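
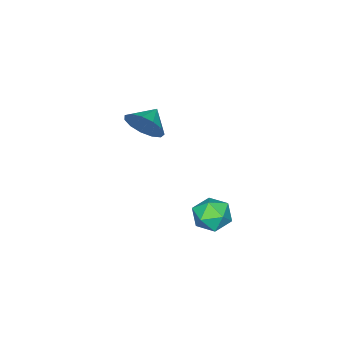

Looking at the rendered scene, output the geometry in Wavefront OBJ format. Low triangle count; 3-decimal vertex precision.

v 2.243 3.162 -1.971
v 3.128 3.513 -2.14
v 2.532 1.967 -2.94
v 3.417 2.318 -3.109
v 3.199 1.952 -2.24
v 3.02 2.691 -1.641
v 2.64 2.789 -3.439
v 2.461 3.528 -2.84
v 3.374 3.282 -3.047
v 3.719 2.765 -2.306
v 1.941 2.715 -2.774
v 2.286 2.198 -2.033
v 0.271 -2.793 -0.655
v 0.695 -3.19 0.22
v -0.811 -2.867 -0.165
v 0.687 -2.602 0.29
v 0.546 -2.075 0.06
v 0.319 -1.777 -0.397
v 0.076 -1.8 -0.936
v -0.105 -2.139 -1.386
v -0.167 -2.686 -1.604
v -0.089 -3.267 -1.521
v 0.102 -3.697 -1.163
v 0.347 -3.84 -0.644
v 0.568 -3.651 -0.128
f 1 12 6
f 1 6 2
f 1 2 8
f 1 8 11
f 1 11 12
f 2 6 10
f 6 12 5
f 12 11 3
f 11 8 7
f 8 2 9
f 4 10 5
f 4 5 3
f 4 3 7
f 4 7 9
f 4 9 10
f 5 10 6
f 3 5 12
f 7 3 11
f 9 7 8
f 10 9 2
f 14 13 16
f 14 16 15
f 16 13 17
f 16 17 15
f 17 13 18
f 17 18 15
f 18 13 19
f 18 19 15
f 19 13 20
f 19 20 15
f 20 13 21
f 20 21 15
f 21 13 22
f 21 22 15
f 22 13 23
f 22 23 15
f 23 13 24
f 23 24 15
f 24 13 25
f 24 25 15
f 25 13 14
f 25 14 15



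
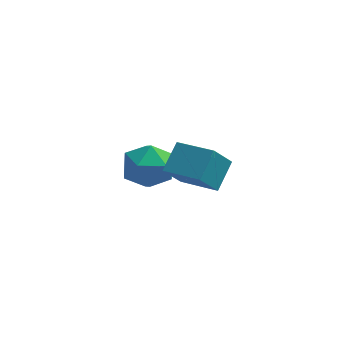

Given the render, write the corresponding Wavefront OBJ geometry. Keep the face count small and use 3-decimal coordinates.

v 1.681 -3.034 1.952
v 2.153 -2.061 2.617
v 0.411 -2.114 1.507
v 0.883 -1.14 2.173
v 2.297 -2.66 0.967
v 2.769 -1.686 1.633
v 1.027 -1.739 0.523
v 1.499 -0.766 1.188
v -0.918 2.436 -2.794
v -0.311 2.898 -2.01
v -0.129 0.882 -2.49
v 0.478 1.344 -1.706
v -0.597 1.211 -1.558
v -1.085 2.172 -1.746
v 0.645 1.608 -2.754
v 0.157 2.569 -2.942
v 0.655 2.386 -1.986
v -0.113 2.141 -1.246
v -0.327 1.639 -3.254
v -1.095 1.394 -2.514
f 2 4 1
f 5 2 1
f 1 4 3
f 3 5 1
f 2 8 4
f 6 2 5
f 6 8 2
f 4 8 3
f 7 5 3
f 3 8 7
f 7 6 5
f 8 6 7
f 9 20 14
f 9 14 10
f 9 10 16
f 9 16 19
f 9 19 20
f 10 14 18
f 14 20 13
f 20 19 11
f 19 16 15
f 16 10 17
f 12 18 13
f 12 13 11
f 12 11 15
f 12 15 17
f 12 17 18
f 13 18 14
f 11 13 20
f 15 11 19
f 17 15 16
f 18 17 10



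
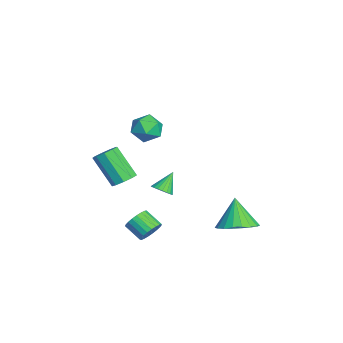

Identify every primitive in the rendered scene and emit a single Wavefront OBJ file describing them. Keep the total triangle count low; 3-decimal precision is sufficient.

v 0.282 1.714 -4.453
v 0.969 0.961 -4.067
v -0.562 1.706 -2.967
v 1.176 1.347 -3.948
v 1.227 1.796 -3.916
v 1.115 2.231 -3.977
v 0.86 2.577 -4.121
v 0.504 2.773 -4.321
v 0.11 2.787 -4.545
v -0.254 2.615 -4.753
v -0.526 2.287 -4.909
v -0.657 1.86 -4.986
v -0.627 1.408 -4.971
v -0.439 1.009 -4.867
v -0.126 0.732 -4.691
v 0.257 0.625 -4.474
v 0.645 0.706 -4.253
v -2.448 -1.615 -3.441
v -2.068 -1.849 -3.04
v -3.032 -0.985 -2.519
v -1.95 -1.64 -3.108
v -1.917 -1.427 -3.233
v -1.977 -1.246 -3.394
v -2.118 -1.13 -3.564
v -2.316 -1.097 -3.712
v -2.537 -1.153 -3.813
v -2.742 -1.29 -3.85
v -2.897 -1.483 -3.816
v -2.974 -1.698 -3.717
v -2.96 -1.9 -3.57
v -2.857 -2.052 -3.401
v -2.684 -2.129 -3.239
v -2.47 -2.116 -3.112
v -2.252 -2.018 -3.041
v -2.597 -3.421 -2.653
v -1.98 -3.507 -2.334
v -2.885 -4.364 -0.809
v -3.503 -4.279 -1.127
v -2.171 -3.086 -2.211
v -3.076 -3.943 -0.685
v -2.561 -2.821 -2.294
v -3.466 -3.679 -0.769
v -2.969 -2.838 -2.545
v -3.874 -3.695 -1.02
v -3.202 -3.127 -2.846
v -4.108 -3.985 -1.321
v -3.153 -3.554 -3.057
v -4.058 -4.412 -1.532
v -2.844 -3.919 -3.079
v -3.749 -4.777 -1.553
v -2.419 -4.051 -2.901
v -3.324 -4.908 -1.376
v -2.078 -3.888 -2.607
v -2.983 -4.746 -1.082
v -0.72 -1.76 2.376
v 0.063 -1.947 2.038
v -0.943 -3.133 2.622
v -0.16 -3.32 2.284
v -0.217 -2.897 3.045
v -0.079 -2.049 2.893
v -0.801 -3.031 1.767
v -0.663 -2.183 1.615
v 0.013 -2.733 1.662
v 0.374 -2.65 2.452
v -1.254 -2.43 2.208
v -0.893 -2.347 2.998
v 1.146 -2.54 -3.876
v 1.424 -2.329 -3.292
v 0.751 -2.969 -2.741
v 0.474 -3.18 -3.324
v 1.216 -2.142 -3.329
v 0.543 -2.782 -2.778
v 0.995 -2.023 -3.461
v 0.322 -2.663 -2.909
v 0.801 -1.994 -3.664
v 0.128 -2.634 -3.112
v 0.666 -2.059 -3.904
v -0.007 -2.699 -3.352
v 0.614 -2.208 -4.139
v -0.058 -2.848 -3.587
v 0.655 -2.414 -4.329
v -0.018 -3.054 -3.777
v 0.78 -2.641 -4.44
v 0.108 -3.281 -3.888
v 0.969 -2.852 -4.454
v 0.296 -3.492 -3.902
v 1.188 -3.008 -4.367
v 0.516 -3.648 -3.816
v 1.4 -3.083 -4.196
v 0.728 -3.723 -3.645
v 1.569 -3.065 -3.97
v 0.896 -3.705 -3.418
v 1.664 -2.955 -3.727
v 0.991 -3.595 -3.175
v 1.669 -2.774 -3.51
v 0.997 -3.414 -2.958
v 1.585 -2.553 -3.356
v 0.912 -3.193 -2.804
f 2 1 4
f 2 4 3
f 4 1 5
f 4 5 3
f 5 1 6
f 5 6 3
f 6 1 7
f 6 7 3
f 7 1 8
f 7 8 3
f 8 1 9
f 8 9 3
f 9 1 10
f 9 10 3
f 10 1 11
f 10 11 3
f 11 1 12
f 11 12 3
f 12 1 13
f 12 13 3
f 13 1 14
f 13 14 3
f 14 1 15
f 14 15 3
f 15 1 16
f 15 16 3
f 16 1 17
f 16 17 3
f 17 1 2
f 17 2 3
f 19 18 21
f 19 21 20
f 21 18 22
f 21 22 20
f 22 18 23
f 22 23 20
f 23 18 24
f 23 24 20
f 24 18 25
f 24 25 20
f 25 18 26
f 25 26 20
f 26 18 27
f 26 27 20
f 27 18 28
f 27 28 20
f 28 18 29
f 28 29 20
f 29 18 30
f 29 30 20
f 30 18 31
f 30 31 20
f 31 18 32
f 31 32 20
f 32 18 33
f 32 33 20
f 33 18 34
f 33 34 20
f 34 18 19
f 34 19 20
f 36 35 39
f 36 39 37
f 37 39 40
f 37 40 38
f 39 35 41
f 39 41 40
f 40 41 42
f 40 42 38
f 41 35 43
f 41 43 42
f 42 43 44
f 42 44 38
f 43 35 45
f 43 45 44
f 44 45 46
f 44 46 38
f 45 35 47
f 45 47 46
f 46 47 48
f 46 48 38
f 47 35 49
f 47 49 48
f 48 49 50
f 48 50 38
f 49 35 51
f 49 51 50
f 50 51 52
f 50 52 38
f 51 35 53
f 51 53 52
f 52 53 54
f 52 54 38
f 53 35 36
f 53 36 54
f 54 36 37
f 54 37 38
f 55 66 60
f 55 60 56
f 55 56 62
f 55 62 65
f 55 65 66
f 56 60 64
f 60 66 59
f 66 65 57
f 65 62 61
f 62 56 63
f 58 64 59
f 58 59 57
f 58 57 61
f 58 61 63
f 58 63 64
f 59 64 60
f 57 59 66
f 61 57 65
f 63 61 62
f 64 63 56
f 68 67 71
f 68 71 69
f 69 71 72
f 69 72 70
f 71 67 73
f 71 73 72
f 72 73 74
f 72 74 70
f 73 67 75
f 73 75 74
f 74 75 76
f 74 76 70
f 75 67 77
f 75 77 76
f 76 77 78
f 76 78 70
f 77 67 79
f 77 79 78
f 78 79 80
f 78 80 70
f 79 67 81
f 79 81 80
f 80 81 82
f 80 82 70
f 81 67 83
f 81 83 82
f 82 83 84
f 82 84 70
f 83 67 85
f 83 85 84
f 84 85 86
f 84 86 70
f 85 67 87
f 85 87 86
f 86 87 88
f 86 88 70
f 87 67 89
f 87 89 88
f 88 89 90
f 88 90 70
f 89 67 91
f 89 91 90
f 90 91 92
f 90 92 70
f 91 67 93
f 91 93 92
f 92 93 94
f 92 94 70
f 93 67 95
f 93 95 94
f 94 95 96
f 94 96 70
f 95 67 97
f 95 97 96
f 96 97 98
f 96 98 70
f 97 67 68
f 97 68 98
f 98 68 69
f 98 69 70



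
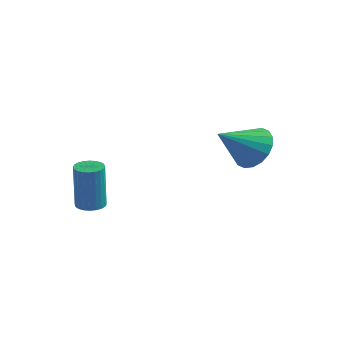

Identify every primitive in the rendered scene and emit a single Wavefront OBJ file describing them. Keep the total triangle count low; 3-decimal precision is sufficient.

v -3.285 -1.207 -4.109
v -2.86 -0.926 -4.101
v -2.849 -0.993 -2.342
v -3.275 -1.273 -2.351
v -2.999 -0.784 -4.095
v -2.989 -0.851 -2.336
v -3.183 -0.707 -4.091
v -3.172 -0.774 -2.332
v -3.382 -0.706 -4.09
v -3.371 -0.773 -2.331
v -3.566 -0.781 -4.092
v -3.556 -0.848 -2.333
v -3.708 -0.921 -4.096
v -3.697 -0.988 -2.337
v -3.785 -1.104 -4.103
v -3.774 -1.171 -2.344
v -3.786 -1.303 -4.11
v -3.776 -1.37 -2.351
v -3.711 -1.487 -4.118
v -3.7 -1.554 -2.359
v -3.571 -1.629 -4.124
v -3.561 -1.696 -2.365
v -3.388 -1.706 -4.128
v -3.377 -1.773 -2.369
v -3.189 -1.707 -4.129
v -3.178 -1.774 -2.37
v -3.004 -1.632 -4.127
v -2.994 -1.699 -2.368
v -2.863 -1.492 -4.123
v -2.852 -1.559 -2.364
v -2.786 -1.309 -4.116
v -2.775 -1.376 -2.357
v -2.784 -1.11 -4.109
v -2.774 -1.177 -2.35
v 0.793 2.102 -1.805
v 1.434 1.558 -2.065
v 0.167 0.918 -0.875
v 1.587 1.727 -1.747
v 1.583 1.971 -1.44
v 1.422 2.24 -1.205
v 1.137 2.482 -1.089
v 0.783 2.649 -1.115
v 0.432 2.707 -1.278
v 0.152 2.645 -1.545
v -0.001 2.476 -1.863
v 0.003 2.233 -2.17
v 0.164 1.963 -2.404
v 0.449 1.722 -2.52
v 0.803 1.555 -2.494
v 1.154 1.497 -2.332
f 2 1 5
f 2 5 3
f 3 5 6
f 3 6 4
f 5 1 7
f 5 7 6
f 6 7 8
f 6 8 4
f 7 1 9
f 7 9 8
f 8 9 10
f 8 10 4
f 9 1 11
f 9 11 10
f 10 11 12
f 10 12 4
f 11 1 13
f 11 13 12
f 12 13 14
f 12 14 4
f 13 1 15
f 13 15 14
f 14 15 16
f 14 16 4
f 15 1 17
f 15 17 16
f 16 17 18
f 16 18 4
f 17 1 19
f 17 19 18
f 18 19 20
f 18 20 4
f 19 1 21
f 19 21 20
f 20 21 22
f 20 22 4
f 21 1 23
f 21 23 22
f 22 23 24
f 22 24 4
f 23 1 25
f 23 25 24
f 24 25 26
f 24 26 4
f 25 1 27
f 25 27 26
f 26 27 28
f 26 28 4
f 27 1 29
f 27 29 28
f 28 29 30
f 28 30 4
f 29 1 31
f 29 31 30
f 30 31 32
f 30 32 4
f 31 1 33
f 31 33 32
f 32 33 34
f 32 34 4
f 33 1 2
f 33 2 34
f 34 2 3
f 34 3 4
f 36 35 38
f 36 38 37
f 38 35 39
f 38 39 37
f 39 35 40
f 39 40 37
f 40 35 41
f 40 41 37
f 41 35 42
f 41 42 37
f 42 35 43
f 42 43 37
f 43 35 44
f 43 44 37
f 44 35 45
f 44 45 37
f 45 35 46
f 45 46 37
f 46 35 47
f 46 47 37
f 47 35 48
f 47 48 37
f 48 35 49
f 48 49 37
f 49 35 50
f 49 50 37
f 50 35 36
f 50 36 37



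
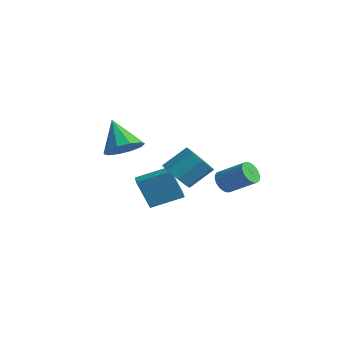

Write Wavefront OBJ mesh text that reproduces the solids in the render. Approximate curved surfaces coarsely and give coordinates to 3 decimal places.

v -0.992 -0.153 -4.836
v -1.512 -0.65 -3.035
v -1.849 0.429 -4.923
v -2.37 -0.068 -3.122
v -0.03 1.368 -4.138
v -0.551 0.871 -2.337
v -0.888 1.95 -4.225
v -1.408 1.453 -2.424
v 2.8 -1.5 -0.993
v 3.306 -1.04 -1.709
v 3.786 0.12 -0.623
v 3.28 -0.34 0.093
v 2.591 -0.794 -1.655
v 3.072 0.366 -0.569
v 1.999 -0.962 -1.213
v 2.479 0.198 -0.127
v 1.875 -1.445 -0.643
v 2.356 -0.285 0.443
v 2.294 -1.96 -0.277
v 2.774 -0.8 0.809
v 3.008 -2.206 -0.331
v 3.489 -1.046 0.755
v 3.601 -2.038 -0.773
v 4.081 -0.878 0.313
v 3.724 -1.555 -1.343
v 4.205 -0.395 -0.257
v 0.793 -3.155 0.701
v 1.596 -3.402 1.365
v -0.453 -2.965 2.279
v 1.592 -2.746 1.283
v 1.284 -2.246 0.979
v 0.788 -2.094 0.568
v 0.294 -2.347 0.209
v -0.009 -2.909 0.037
v -0.006 -3.565 0.119
v 0.303 -4.065 0.423
v 0.798 -4.217 0.834
v 1.292 -3.964 1.193
v 1.246 2.94 -3.054
v 1.636 3.043 -3.674
v 3.003 3.702 -2.707
v 2.614 3.6 -2.086
v 1.487 3.311 -3.647
v 2.855 3.97 -2.68
v 1.297 3.515 -3.517
v 2.664 4.174 -2.55
v 1.098 3.62 -3.307
v 2.465 4.279 -2.34
v 0.925 3.607 -3.053
v 2.292 4.266 -2.086
v 0.807 3.479 -2.799
v 2.174 4.138 -1.832
v 0.765 3.257 -2.59
v 2.132 3.917 -1.622
v 0.807 2.981 -2.46
v 2.174 3.641 -1.493
v 0.924 2.698 -2.433
v 2.291 3.357 -1.466
v 1.097 2.457 -2.514
v 2.465 3.116 -1.546
v 1.296 2.299 -2.687
v 2.664 2.959 -1.72
v 1.487 2.253 -2.925
v 2.854 2.912 -1.957
v 1.635 2.325 -3.184
v 3.003 2.984 -2.217
v 1.717 2.503 -3.421
v 3.084 3.162 -2.454
v 1.717 2.757 -3.594
v 3.084 3.417 -2.627
f 2 4 1
f 5 2 1
f 1 4 3
f 3 5 1
f 2 8 4
f 6 2 5
f 6 8 2
f 4 8 3
f 7 5 3
f 3 8 7
f 7 6 5
f 8 6 7
f 10 9 13
f 10 13 11
f 11 13 14
f 11 14 12
f 13 9 15
f 13 15 14
f 14 15 16
f 14 16 12
f 15 9 17
f 15 17 16
f 16 17 18
f 16 18 12
f 17 9 19
f 17 19 18
f 18 19 20
f 18 20 12
f 19 9 21
f 19 21 20
f 20 21 22
f 20 22 12
f 21 9 23
f 21 23 22
f 22 23 24
f 22 24 12
f 23 9 25
f 23 25 24
f 24 25 26
f 24 26 12
f 25 9 10
f 25 10 26
f 26 10 11
f 26 11 12
f 28 27 30
f 28 30 29
f 30 27 31
f 30 31 29
f 31 27 32
f 31 32 29
f 32 27 33
f 32 33 29
f 33 27 34
f 33 34 29
f 34 27 35
f 34 35 29
f 35 27 36
f 35 36 29
f 36 27 37
f 36 37 29
f 37 27 38
f 37 38 29
f 38 27 28
f 38 28 29
f 40 39 43
f 40 43 41
f 41 43 44
f 41 44 42
f 43 39 45
f 43 45 44
f 44 45 46
f 44 46 42
f 45 39 47
f 45 47 46
f 46 47 48
f 46 48 42
f 47 39 49
f 47 49 48
f 48 49 50
f 48 50 42
f 49 39 51
f 49 51 50
f 50 51 52
f 50 52 42
f 51 39 53
f 51 53 52
f 52 53 54
f 52 54 42
f 53 39 55
f 53 55 54
f 54 55 56
f 54 56 42
f 55 39 57
f 55 57 56
f 56 57 58
f 56 58 42
f 57 39 59
f 57 59 58
f 58 59 60
f 58 60 42
f 59 39 61
f 59 61 60
f 60 61 62
f 60 62 42
f 61 39 63
f 61 63 62
f 62 63 64
f 62 64 42
f 63 39 65
f 63 65 64
f 64 65 66
f 64 66 42
f 65 39 67
f 65 67 66
f 66 67 68
f 66 68 42
f 67 39 69
f 67 69 68
f 68 69 70
f 68 70 42
f 69 39 40
f 69 40 70
f 70 40 41
f 70 41 42



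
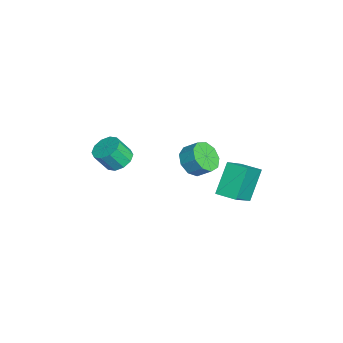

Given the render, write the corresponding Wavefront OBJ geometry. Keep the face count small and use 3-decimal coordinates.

v -3.53 0.777 0.369
v -2.765 0.999 -0.3
v -2.385 1.746 0.383
v -3.15 1.523 1.051
v -3.331 1.409 -0.433
v -2.952 2.155 0.25
v -3.99 1.523 -0.191
v -3.611 2.269 0.491
v -4.434 1.288 0.313
v -4.055 2.034 0.995
v -4.455 0.813 0.843
v -4.075 1.56 1.525
v -4.042 0.322 1.151
v -3.663 1.068 1.833
v -3.39 0.044 1.093
v -3.011 0.79 1.776
v -2.803 0.108 0.696
v -2.424 0.855 1.379
v -2.556 0.486 0.146
v -2.177 1.232 0.829
v 0.647 2.497 0.861
v 2.067 1.628 2.173
v -0.443 3.183 2.494
v 0.977 2.314 3.807
v 1.283 3.526 0.853
v 2.703 2.657 2.166
v 0.193 4.212 2.487
v 1.613 3.343 3.799
v -0.658 -3.262 2.942
v -0.218 -3.871 2.505
v -0.081 -4.588 3.64
v -0.522 -3.978 4.078
v 0.136 -3.511 2.689
v 0.273 -4.228 3.825
v 0.186 -3.055 2.971
v 0.323 -3.772 4.106
v -0.086 -2.679 3.241
v 0.051 -3.395 4.377
v -0.577 -2.525 3.397
v -0.44 -3.241 4.533
v -1.099 -2.652 3.38
v -0.962 -3.369 4.515
v -1.453 -3.012 3.195
v -1.316 -3.729 4.331
v -1.503 -3.468 2.914
v -1.366 -4.185 4.049
v -1.231 -3.845 2.643
v -1.094 -4.561 3.779
v -0.74 -3.999 2.487
v -0.603 -4.715 3.623
f 2 1 5
f 2 5 3
f 3 5 6
f 3 6 4
f 5 1 7
f 5 7 6
f 6 7 8
f 6 8 4
f 7 1 9
f 7 9 8
f 8 9 10
f 8 10 4
f 9 1 11
f 9 11 10
f 10 11 12
f 10 12 4
f 11 1 13
f 11 13 12
f 12 13 14
f 12 14 4
f 13 1 15
f 13 15 14
f 14 15 16
f 14 16 4
f 15 1 17
f 15 17 16
f 16 17 18
f 16 18 4
f 17 1 19
f 17 19 18
f 18 19 20
f 18 20 4
f 19 1 2
f 19 2 20
f 20 2 3
f 20 3 4
f 22 24 21
f 25 22 21
f 21 24 23
f 23 25 21
f 22 28 24
f 26 22 25
f 26 28 22
f 24 28 23
f 27 25 23
f 23 28 27
f 27 26 25
f 28 26 27
f 30 29 33
f 30 33 31
f 31 33 34
f 31 34 32
f 33 29 35
f 33 35 34
f 34 35 36
f 34 36 32
f 35 29 37
f 35 37 36
f 36 37 38
f 36 38 32
f 37 29 39
f 37 39 38
f 38 39 40
f 38 40 32
f 39 29 41
f 39 41 40
f 40 41 42
f 40 42 32
f 41 29 43
f 41 43 42
f 42 43 44
f 42 44 32
f 43 29 45
f 43 45 44
f 44 45 46
f 44 46 32
f 45 29 47
f 45 47 46
f 46 47 48
f 46 48 32
f 47 29 49
f 47 49 48
f 48 49 50
f 48 50 32
f 49 29 30
f 49 30 50
f 50 30 31
f 50 31 32



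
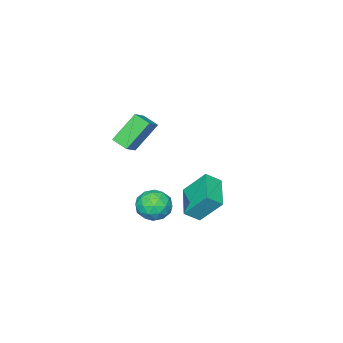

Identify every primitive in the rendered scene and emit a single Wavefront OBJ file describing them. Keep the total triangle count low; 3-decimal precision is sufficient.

v 0.979 -2.617 4.283
v 1.941 -2.317 4.935
v 0.909 -1.649 3.94
v 1.87 -1.348 4.593
v 2.21 -3.092 2.687
v 3.171 -2.791 3.34
v 2.139 -2.123 2.345
v 3.101 -1.823 2.997
v 0.837 -1.016 -1.509
v 1.498 -0.342 -1
v 2.202 -1.818 -2.22
v 2.863 -1.144 -1.711
v 2.305 -1.871 -1.154
v 1.461 -1.375 -0.715
v 2.239 -0.785 -2.505
v 1.395 -0.289 -2.066
v 2.364 -0.199 -1.616
v 2.405 -0.871 -0.78
v 1.295 -1.289 -2.44
v 1.336 -1.961 -1.604
v 1.048 -0.609 -1.192
v 2.652 -1.551 -2.028
v 2.324 -1.979 -1.7
v 2.713 -1.583 -1.401
v 1.026 -1.216 -1.025
v 1.414 -0.82 -0.725
v 1.888 -1.719 -0.816
v 2.286 -1.34 -2.495
v 2.674 -0.944 -2.195
v 0.987 -0.577 -1.819
v 1.376 -0.181 -1.52
v 1.812 -0.441 -2.404
v 1.945 -0.129 -1.255
v 2.748 -0.6 -1.672
v 2.381 -0.389 -2.14
v 1.885 -0.097 -1.881
v 1.969 -0.523 -0.764
v 2.772 -0.995 -1.181
v 2.443 -1.422 -0.854
v 1.947 -1.131 -0.596
v 2.479 -0.439 -1.125
v 0.928 -1.165 -2.039
v 1.731 -1.637 -2.456
v 1.753 -1.029 -2.624
v 1.257 -0.738 -2.366
v 0.952 -1.56 -1.548
v 1.755 -2.031 -1.965
v 1.815 -2.063 -1.339
v 1.319 -1.771 -1.08
v 1.221 -1.721 -2.095
v -2.653 -1.953 -3.446
v -3.206 -0.785 -1.906
v -1.152 -0.504 -4.007
v -1.705 0.664 -2.467
v -1.915 -2.464 -2.793
v -2.468 -1.296 -1.253
v -0.414 -1.015 -3.354
v -0.967 0.153 -1.814
f 2 4 1
f 5 2 1
f 1 4 3
f 3 5 1
f 2 8 4
f 6 2 5
f 6 8 2
f 4 8 3
f 7 5 3
f 3 8 7
f 7 6 5
f 8 6 7
f 9 46 25
f 46 20 49
f 25 49 14
f 46 49 25
f 9 25 21
f 25 14 26
f 21 26 10
f 25 26 21
f 9 21 30
f 21 10 31
f 30 31 16
f 21 31 30
f 9 30 42
f 30 16 45
f 42 45 19
f 30 45 42
f 9 42 46
f 42 19 50
f 46 50 20
f 42 50 46
f 10 26 37
f 26 14 40
f 37 40 18
f 26 40 37
f 14 49 27
f 49 20 48
f 27 48 13
f 49 48 27
f 20 50 47
f 50 19 43
f 47 43 11
f 50 43 47
f 19 45 44
f 45 16 32
f 44 32 15
f 45 32 44
f 16 31 36
f 31 10 33
f 36 33 17
f 31 33 36
f 12 38 24
f 38 18 39
f 24 39 13
f 38 39 24
f 12 24 22
f 24 13 23
f 22 23 11
f 24 23 22
f 12 22 29
f 22 11 28
f 29 28 15
f 22 28 29
f 12 29 34
f 29 15 35
f 34 35 17
f 29 35 34
f 12 34 38
f 34 17 41
f 38 41 18
f 34 41 38
f 13 39 27
f 39 18 40
f 27 40 14
f 39 40 27
f 11 23 47
f 23 13 48
f 47 48 20
f 23 48 47
f 15 28 44
f 28 11 43
f 44 43 19
f 28 43 44
f 17 35 36
f 35 15 32
f 36 32 16
f 35 32 36
f 18 41 37
f 41 17 33
f 37 33 10
f 41 33 37
f 52 54 51
f 55 52 51
f 51 54 53
f 53 55 51
f 52 58 54
f 56 52 55
f 56 58 52
f 54 58 53
f 57 55 53
f 53 58 57
f 57 56 55
f 58 56 57



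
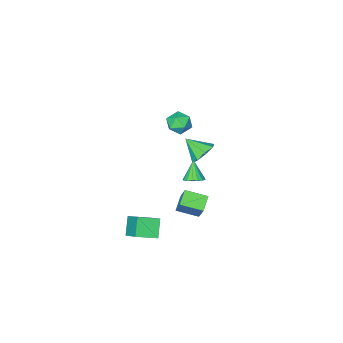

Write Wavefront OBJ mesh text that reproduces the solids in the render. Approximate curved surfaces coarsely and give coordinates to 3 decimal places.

v 0.908 4.162 2.835
v 1.373 3.801 2.797
v 0.552 3.598 3.845
v 1.468 4.018 2.952
v 1.434 4.267 3.08
v 1.28 4.493 3.152
v 1.041 4.643 3.151
v 0.771 4.682 3.078
v 0.532 4.603 2.95
v 0.38 4.423 2.795
v 0.348 4.183 2.65
v 0.444 3.938 2.547
v 0.647 3.745 2.51
v 0.909 3.647 2.548
v 1.171 3.668 2.651
v -2.01 1.027 -2.865
v -1.669 1.909 -1.512
v -1.311 1.545 -3.378
v -0.97 2.427 -2.026
v -1.09 0.133 -2.514
v -0.749 1.015 -1.162
v -0.391 0.651 -3.028
v -0.05 1.533 -1.675
v 2.552 0.391 -2.168
v 2.788 1.69 -1.145
v 1.434 0.876 -2.526
v 1.67 2.175 -1.504
v 3.11 1.005 -3.076
v 3.346 2.304 -2.054
v 1.992 1.49 -3.435
v 2.228 2.789 -2.412
v -4.108 -1.955 -1.744
v -3.379 -1.47 -1.654
v -3.572 -2.925 -0.856
v -3.85 -1.314 -1.199
v -4.472 -1.533 -1.063
v -4.881 -2 -1.326
v -4.837 -2.44 -1.834
v -4.366 -2.596 -2.289
v -3.744 -2.377 -2.425
v -3.335 -1.911 -2.162
v -4.143 -3.079 -0.211
v -3.475 -2.868 0.235
v -3.785 -4.372 -0.135
v -3.117 -4.161 0.311
v -3.877 -4.085 0.639
v -4.098 -3.286 0.592
v -3.162 -3.954 -0.492
v -3.383 -3.155 -0.539
v -2.869 -3.409 0.062
v -3.311 -3.49 0.761
v -3.949 -3.75 -0.661
v -4.391 -3.831 0.038
f 2 1 4
f 2 4 3
f 4 1 5
f 4 5 3
f 5 1 6
f 5 6 3
f 6 1 7
f 6 7 3
f 7 1 8
f 7 8 3
f 8 1 9
f 8 9 3
f 9 1 10
f 9 10 3
f 10 1 11
f 10 11 3
f 11 1 12
f 11 12 3
f 12 1 13
f 12 13 3
f 13 1 14
f 13 14 3
f 14 1 15
f 14 15 3
f 15 1 2
f 15 2 3
f 17 19 16
f 20 17 16
f 16 19 18
f 18 20 16
f 17 23 19
f 21 17 20
f 21 23 17
f 19 23 18
f 22 20 18
f 18 23 22
f 22 21 20
f 23 21 22
f 25 27 24
f 28 25 24
f 24 27 26
f 26 28 24
f 25 31 27
f 29 25 28
f 29 31 25
f 27 31 26
f 30 28 26
f 26 31 30
f 30 29 28
f 31 29 30
f 33 32 35
f 33 35 34
f 35 32 36
f 35 36 34
f 36 32 37
f 36 37 34
f 37 32 38
f 37 38 34
f 38 32 39
f 38 39 34
f 39 32 40
f 39 40 34
f 40 32 41
f 40 41 34
f 41 32 33
f 41 33 34
f 42 53 47
f 42 47 43
f 42 43 49
f 42 49 52
f 42 52 53
f 43 47 51
f 47 53 46
f 53 52 44
f 52 49 48
f 49 43 50
f 45 51 46
f 45 46 44
f 45 44 48
f 45 48 50
f 45 50 51
f 46 51 47
f 44 46 53
f 48 44 52
f 50 48 49
f 51 50 43



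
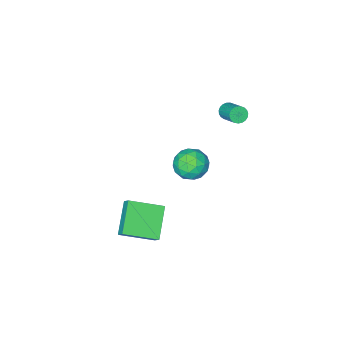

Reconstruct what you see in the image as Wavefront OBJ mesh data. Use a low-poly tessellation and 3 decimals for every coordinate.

v -3.69 1.51 0.725
v -3.272 1.654 0.349
v -3.013 2.914 1.12
v -3.43 2.77 1.495
v -3.467 1.755 0.249
v -3.207 3.015 1.02
v -3.7 1.814 0.231
v -3.441 3.074 1.002
v -3.931 1.82 0.298
v -3.672 3.081 1.069
v -4.121 1.773 0.44
v -3.862 3.033 1.211
v -4.236 1.68 0.63
v -3.977 2.94 1.401
v -4.257 1.558 0.837
v -3.997 2.818 1.608
v -4.179 1.427 1.024
v -3.92 2.687 1.795
v -4.017 1.311 1.16
v -3.758 2.571 1.931
v -3.798 1.229 1.22
v -3.539 2.489 1.991
v -3.561 1.196 1.195
v -3.302 2.456 1.966
v -3.346 1.217 1.088
v -3.086 2.477 1.859
v -3.19 1.288 0.918
v -2.931 2.549 1.689
v -3.121 1.398 0.715
v -2.861 2.659 1.486
v -3.15 1.528 0.514
v -2.89 2.788 1.285
v 3.383 3.822 -5.15
v 2.053 2.631 -3.864
v 3.477 4.362 -4.554
v 2.147 3.171 -3.268
v 5.093 2.709 -4.412
v 3.763 1.518 -3.126
v 5.187 3.249 -3.816
v 3.857 2.058 -2.53
v -1.586 1.723 -4.179
v -0.636 1.158 -3.876
v -2.624 0.342 -3.504
v -1.674 -0.223 -3.201
v -1.967 0.74 -2.653
v -1.326 1.594 -3.071
v -1.934 -0.094 -4.309
v -1.293 0.76 -4.727
v -0.852 0.035 -3.956
v -0.872 0.55 -2.933
v -2.388 0.95 -4.447
v -2.408 1.465 -3.424
v -1.02 1.562 -4.087
v -2.24 -0.062 -3.293
v -2.412 0.505 -2.972
v -1.854 0.172 -2.793
v -1.425 1.818 -3.613
v -0.867 1.486 -3.435
v -1.649 1.24 -2.717
v -2.393 0.014 -3.945
v -1.835 -0.318 -3.767
v -1.406 1.328 -4.587
v -0.848 0.995 -4.408
v -1.611 0.26 -4.663
v -0.588 0.569 -3.956
v -1.198 -0.242 -3.559
v -1.351 -0.166 -4.211
v -0.974 0.335 -4.456
v -0.6 0.872 -3.354
v -1.21 0.061 -2.957
v -1.382 0.627 -2.636
v -1.005 1.129 -2.881
v -0.727 0.212 -3.401
v -2.05 1.439 -4.423
v -2.66 0.628 -4.026
v -2.255 0.371 -4.499
v -1.878 0.873 -4.744
v -2.062 1.742 -3.821
v -2.672 0.931 -3.424
v -2.286 1.165 -2.924
v -1.909 1.666 -3.169
v -2.533 1.288 -3.979
f 2 1 5
f 2 5 3
f 3 5 6
f 3 6 4
f 5 1 7
f 5 7 6
f 6 7 8
f 6 8 4
f 7 1 9
f 7 9 8
f 8 9 10
f 8 10 4
f 9 1 11
f 9 11 10
f 10 11 12
f 10 12 4
f 11 1 13
f 11 13 12
f 12 13 14
f 12 14 4
f 13 1 15
f 13 15 14
f 14 15 16
f 14 16 4
f 15 1 17
f 15 17 16
f 16 17 18
f 16 18 4
f 17 1 19
f 17 19 18
f 18 19 20
f 18 20 4
f 19 1 21
f 19 21 20
f 20 21 22
f 20 22 4
f 21 1 23
f 21 23 22
f 22 23 24
f 22 24 4
f 23 1 25
f 23 25 24
f 24 25 26
f 24 26 4
f 25 1 27
f 25 27 26
f 26 27 28
f 26 28 4
f 27 1 29
f 27 29 28
f 28 29 30
f 28 30 4
f 29 1 31
f 29 31 30
f 30 31 32
f 30 32 4
f 31 1 2
f 31 2 32
f 32 2 3
f 32 3 4
f 34 36 33
f 37 34 33
f 33 36 35
f 35 37 33
f 34 40 36
f 38 34 37
f 38 40 34
f 36 40 35
f 39 37 35
f 35 40 39
f 39 38 37
f 40 38 39
f 41 78 57
f 78 52 81
f 57 81 46
f 78 81 57
f 41 57 53
f 57 46 58
f 53 58 42
f 57 58 53
f 41 53 62
f 53 42 63
f 62 63 48
f 53 63 62
f 41 62 74
f 62 48 77
f 74 77 51
f 62 77 74
f 41 74 78
f 74 51 82
f 78 82 52
f 74 82 78
f 42 58 69
f 58 46 72
f 69 72 50
f 58 72 69
f 46 81 59
f 81 52 80
f 59 80 45
f 81 80 59
f 52 82 79
f 82 51 75
f 79 75 43
f 82 75 79
f 51 77 76
f 77 48 64
f 76 64 47
f 77 64 76
f 48 63 68
f 63 42 65
f 68 65 49
f 63 65 68
f 44 70 56
f 70 50 71
f 56 71 45
f 70 71 56
f 44 56 54
f 56 45 55
f 54 55 43
f 56 55 54
f 44 54 61
f 54 43 60
f 61 60 47
f 54 60 61
f 44 61 66
f 61 47 67
f 66 67 49
f 61 67 66
f 44 66 70
f 66 49 73
f 70 73 50
f 66 73 70
f 45 71 59
f 71 50 72
f 59 72 46
f 71 72 59
f 43 55 79
f 55 45 80
f 79 80 52
f 55 80 79
f 47 60 76
f 60 43 75
f 76 75 51
f 60 75 76
f 49 67 68
f 67 47 64
f 68 64 48
f 67 64 68
f 50 73 69
f 73 49 65
f 69 65 42
f 73 65 69



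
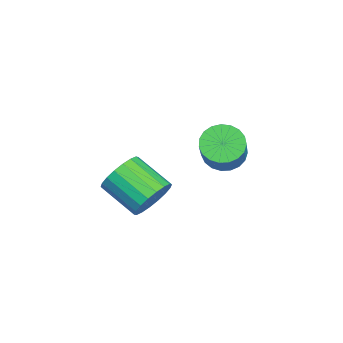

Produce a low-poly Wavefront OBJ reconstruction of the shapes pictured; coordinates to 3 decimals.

v 1.99 -0.708 -2.772
v 2.549 -0.815 -2.269
v 1.809 -1.839 -1.665
v 1.25 -1.732 -2.168
v 2.354 -0.584 -2.117
v 1.614 -1.608 -1.512
v 2.087 -0.378 -2.094
v 1.347 -1.402 -1.49
v 1.8 -0.237 -2.206
v 1.061 -1.261 -1.602
v 1.551 -0.19 -2.43
v 0.812 -1.214 -1.826
v 1.389 -0.245 -2.722
v 0.65 -1.269 -2.118
v 1.346 -0.392 -3.024
v 0.607 -1.415 -2.42
v 1.431 -0.601 -3.275
v 0.691 -1.625 -2.671
v 1.626 -0.832 -3.428
v 0.886 -1.856 -2.823
v 1.893 -1.038 -3.45
v 1.153 -2.062 -2.846
v 2.179 -1.179 -3.338
v 1.44 -2.203 -2.734
v 2.428 -1.226 -3.114
v 1.689 -2.25 -2.51
v 2.59 -1.171 -2.822
v 1.851 -2.195 -2.218
v 2.633 -1.025 -2.52
v 1.894 -2.048 -1.916
v -1.831 1.245 -3.57
v -1.374 0.878 -3.988
v -0.172 0.849 -2.649
v -0.629 1.215 -2.23
v -1.3 1.162 -4.048
v -0.098 1.132 -2.709
v -1.317 1.46 -4.026
v -0.115 1.43 -2.687
v -1.424 1.721 -3.925
v -0.222 1.691 -2.585
v -1.601 1.899 -3.762
v -0.399 1.87 -2.423
v -1.817 1.965 -3.566
v -0.615 1.935 -2.227
v -2.036 1.906 -3.371
v -0.834 1.876 -2.031
v -2.22 1.732 -3.21
v -1.018 1.703 -1.87
v -2.336 1.475 -3.111
v -1.134 1.445 -1.772
v -2.365 1.177 -3.092
v -1.163 1.148 -1.752
v -2.302 0.892 -3.155
v -1.1 0.862 -1.816
v -2.157 0.667 -3.29
v -0.955 0.637 -1.951
v -1.956 0.542 -3.473
v -0.754 0.513 -2.134
v -1.733 0.539 -3.673
v -0.531 0.509 -2.334
v -1.527 0.658 -3.855
v -0.325 0.628 -2.516
f 2 1 5
f 2 5 3
f 3 5 6
f 3 6 4
f 5 1 7
f 5 7 6
f 6 7 8
f 6 8 4
f 7 1 9
f 7 9 8
f 8 9 10
f 8 10 4
f 9 1 11
f 9 11 10
f 10 11 12
f 10 12 4
f 11 1 13
f 11 13 12
f 12 13 14
f 12 14 4
f 13 1 15
f 13 15 14
f 14 15 16
f 14 16 4
f 15 1 17
f 15 17 16
f 16 17 18
f 16 18 4
f 17 1 19
f 17 19 18
f 18 19 20
f 18 20 4
f 19 1 21
f 19 21 20
f 20 21 22
f 20 22 4
f 21 1 23
f 21 23 22
f 22 23 24
f 22 24 4
f 23 1 25
f 23 25 24
f 24 25 26
f 24 26 4
f 25 1 27
f 25 27 26
f 26 27 28
f 26 28 4
f 27 1 29
f 27 29 28
f 28 29 30
f 28 30 4
f 29 1 2
f 29 2 30
f 30 2 3
f 30 3 4
f 32 31 35
f 32 35 33
f 33 35 36
f 33 36 34
f 35 31 37
f 35 37 36
f 36 37 38
f 36 38 34
f 37 31 39
f 37 39 38
f 38 39 40
f 38 40 34
f 39 31 41
f 39 41 40
f 40 41 42
f 40 42 34
f 41 31 43
f 41 43 42
f 42 43 44
f 42 44 34
f 43 31 45
f 43 45 44
f 44 45 46
f 44 46 34
f 45 31 47
f 45 47 46
f 46 47 48
f 46 48 34
f 47 31 49
f 47 49 48
f 48 49 50
f 48 50 34
f 49 31 51
f 49 51 50
f 50 51 52
f 50 52 34
f 51 31 53
f 51 53 52
f 52 53 54
f 52 54 34
f 53 31 55
f 53 55 54
f 54 55 56
f 54 56 34
f 55 31 57
f 55 57 56
f 56 57 58
f 56 58 34
f 57 31 59
f 57 59 58
f 58 59 60
f 58 60 34
f 59 31 61
f 59 61 60
f 60 61 62
f 60 62 34
f 61 31 32
f 61 32 62
f 62 32 33
f 62 33 34



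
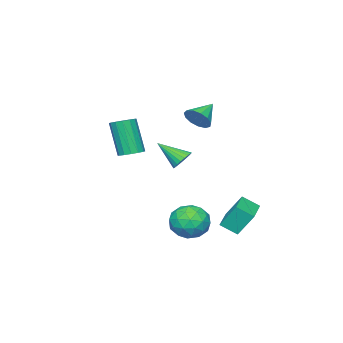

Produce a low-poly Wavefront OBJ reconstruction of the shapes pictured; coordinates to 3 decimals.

v -2.724 1.46 -3.288
v -3.067 2.179 -2.041
v -3.129 2.246 -3.854
v -3.472 2.966 -2.607
v -1.108 2.274 -3.313
v -1.451 2.994 -2.066
v -1.513 3.061 -3.879
v -1.856 3.78 -2.632
v -1.002 0.107 0.509
v -0.738 -0.219 0
v -0.598 -1.127 1.511
v -0.523 -0.075 0.092
v -0.392 0.102 0.257
v -0.366 0.279 0.465
v -0.45 0.426 0.68
v -0.629 0.519 0.867
v -0.873 0.54 0.991
v -1.139 0.486 1.032
v -1.381 0.367 0.983
v -1.558 0.203 0.852
v -1.638 0.023 0.661
v -1.609 -0.143 0.445
v -1.474 -0.266 0.239
v -1.258 -0.324 0.081
v -0.997 -0.308 -0.004
v -0.906 -3.007 0.344
v -0.393 -2.588 0.539
v -0.58 -3.295 2.55
v -1.094 -3.713 2.356
v -0.691 -2.395 0.579
v -0.878 -3.101 2.591
v -1.046 -2.365 0.557
v -1.233 -3.072 2.568
v -1.364 -2.508 0.477
v -1.551 -3.214 2.488
v -1.559 -2.784 0.362
v -1.746 -3.49 2.373
v -1.579 -3.119 0.242
v -1.767 -3.826 2.253
v -1.42 -3.425 0.15
v -1.607 -4.132 2.161
v -1.122 -3.619 0.109
v -1.309 -4.325 2.121
v -0.767 -3.648 0.132
v -0.954 -4.355 2.143
v -0.449 -3.506 0.212
v -0.636 -4.212 2.223
v -0.254 -3.23 0.327
v -0.441 -3.936 2.338
v -0.233 -2.894 0.447
v -0.421 -3.601 2.458
v -1.696 0.475 3.149
v -1.359 0.929 3.685
v -2.884 0.505 3.871
v -1.534 1.2 3.387
v -1.761 1.241 3.013
v -1.967 1.038 2.682
v -2.088 0.657 2.499
v -2.084 0.219 2.522
v -1.957 -0.139 2.745
v -1.748 -0.301 3.096
v -1.522 -0.217 3.463
v -1.352 0.087 3.731
v -1.291 0.515 3.814
v -0.536 1.888 -2.68
v 0.136 2.516 -3.251
v 0.804 0.844 -2.249
v 1.476 1.472 -2.82
v 1.034 1.845 -1.904
v 0.206 2.49 -2.171
v 0.734 0.87 -3.329
v -0.094 1.515 -3.596
v 0.922 1.887 -3.652
v 1.107 2.489 -2.771
v -0.167 0.871 -2.729
v 0.018 1.473 -1.848
v -0.318 2.293 -3.004
v 1.258 1.067 -2.496
v 0.998 1.286 -1.958
v 1.393 1.655 -2.294
v -0.277 2.278 -2.369
v 0.119 2.647 -2.704
v 0.646 2.253 -1.912
v 0.821 0.713 -2.796
v 1.217 1.082 -3.131
v -0.453 1.705 -3.206
v -0.058 2.074 -3.542
v 0.294 1.107 -3.588
v 0.539 2.293 -3.575
v 1.327 1.68 -3.321
v 0.891 1.326 -3.621
v 0.404 1.705 -3.778
v 0.648 2.647 -3.057
v 1.436 2.034 -2.803
v 1.176 2.252 -2.265
v 0.689 2.631 -2.422
v 1.11 2.277 -3.293
v -0.496 1.326 -2.697
v 0.292 0.713 -2.443
v 0.251 0.729 -3.078
v -0.236 1.108 -3.235
v -0.387 1.68 -2.179
v 0.401 1.067 -1.925
v 0.536 1.655 -1.722
v 0.049 2.034 -1.879
v -0.17 1.083 -2.207
f 2 4 1
f 5 2 1
f 1 4 3
f 3 5 1
f 2 8 4
f 6 2 5
f 6 8 2
f 4 8 3
f 7 5 3
f 3 8 7
f 7 6 5
f 8 6 7
f 10 9 12
f 10 12 11
f 12 9 13
f 12 13 11
f 13 9 14
f 13 14 11
f 14 9 15
f 14 15 11
f 15 9 16
f 15 16 11
f 16 9 17
f 16 17 11
f 17 9 18
f 17 18 11
f 18 9 19
f 18 19 11
f 19 9 20
f 19 20 11
f 20 9 21
f 20 21 11
f 21 9 22
f 21 22 11
f 22 9 23
f 22 23 11
f 23 9 24
f 23 24 11
f 24 9 25
f 24 25 11
f 25 9 10
f 25 10 11
f 27 26 30
f 27 30 28
f 28 30 31
f 28 31 29
f 30 26 32
f 30 32 31
f 31 32 33
f 31 33 29
f 32 26 34
f 32 34 33
f 33 34 35
f 33 35 29
f 34 26 36
f 34 36 35
f 35 36 37
f 35 37 29
f 36 26 38
f 36 38 37
f 37 38 39
f 37 39 29
f 38 26 40
f 38 40 39
f 39 40 41
f 39 41 29
f 40 26 42
f 40 42 41
f 41 42 43
f 41 43 29
f 42 26 44
f 42 44 43
f 43 44 45
f 43 45 29
f 44 26 46
f 44 46 45
f 45 46 47
f 45 47 29
f 46 26 48
f 46 48 47
f 47 48 49
f 47 49 29
f 48 26 50
f 48 50 49
f 49 50 51
f 49 51 29
f 50 26 27
f 50 27 51
f 51 27 28
f 51 28 29
f 53 52 55
f 53 55 54
f 55 52 56
f 55 56 54
f 56 52 57
f 56 57 54
f 57 52 58
f 57 58 54
f 58 52 59
f 58 59 54
f 59 52 60
f 59 60 54
f 60 52 61
f 60 61 54
f 61 52 62
f 61 62 54
f 62 52 63
f 62 63 54
f 63 52 64
f 63 64 54
f 64 52 53
f 64 53 54
f 65 102 81
f 102 76 105
f 81 105 70
f 102 105 81
f 65 81 77
f 81 70 82
f 77 82 66
f 81 82 77
f 65 77 86
f 77 66 87
f 86 87 72
f 77 87 86
f 65 86 98
f 86 72 101
f 98 101 75
f 86 101 98
f 65 98 102
f 98 75 106
f 102 106 76
f 98 106 102
f 66 82 93
f 82 70 96
f 93 96 74
f 82 96 93
f 70 105 83
f 105 76 104
f 83 104 69
f 105 104 83
f 76 106 103
f 106 75 99
f 103 99 67
f 106 99 103
f 75 101 100
f 101 72 88
f 100 88 71
f 101 88 100
f 72 87 92
f 87 66 89
f 92 89 73
f 87 89 92
f 68 94 80
f 94 74 95
f 80 95 69
f 94 95 80
f 68 80 78
f 80 69 79
f 78 79 67
f 80 79 78
f 68 78 85
f 78 67 84
f 85 84 71
f 78 84 85
f 68 85 90
f 85 71 91
f 90 91 73
f 85 91 90
f 68 90 94
f 90 73 97
f 94 97 74
f 90 97 94
f 69 95 83
f 95 74 96
f 83 96 70
f 95 96 83
f 67 79 103
f 79 69 104
f 103 104 76
f 79 104 103
f 71 84 100
f 84 67 99
f 100 99 75
f 84 99 100
f 73 91 92
f 91 71 88
f 92 88 72
f 91 88 92
f 74 97 93
f 97 73 89
f 93 89 66
f 97 89 93



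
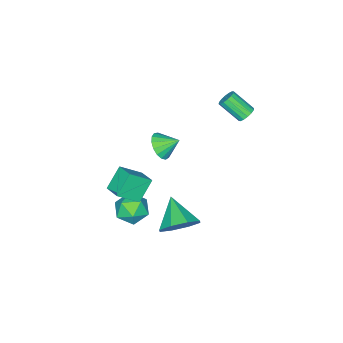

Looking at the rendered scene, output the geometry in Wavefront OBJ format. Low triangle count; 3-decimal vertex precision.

v -2.68 -3.111 -2.616
v -1.918 -2.709 -2.491
v -3.22 -2.289 -1.964
v -2.068 -2.533 -2.837
v -2.358 -2.489 -3.133
v -2.722 -2.588 -3.31
v -3.076 -2.807 -3.328
v -3.339 -3.095 -3.183
v -3.451 -3.387 -2.908
v -3.386 -3.616 -2.566
v -3.16 -3.729 -2.235
v -2.823 -3.7 -1.992
v -2.454 -3.536 -1.891
v -2.136 -3.275 -1.957
v -1.943 -2.977 -2.173
v 2.04 -0.781 -3.987
v 2.527 -1.482 -3.468
v 0.693 -1.098 -3.152
v 1.18 -1.799 -2.633
v 1.404 -0.834 -2.502
v 2.237 -0.638 -3.019
v 0.983 -1.942 -3.601
v 1.816 -1.746 -4.118
v 1.874 -2.199 -3.229
v 2.134 -1.514 -2.55
v 1.086 -1.066 -4.07
v 1.346 -0.381 -3.391
v 2.982 3.11 -0.377
v 3.586 2.357 -0.883
v 2.218 1.87 0.557
v 3.953 2.65 -0.193
v 3.751 3.212 0.389
v 3.099 3.715 0.523
v 2.378 3.863 0.13
v 2.011 3.571 -0.56
v 2.213 3.008 -1.142
v 2.865 2.505 -1.276
v 0.864 -1.243 -0.789
v 1.836 -1.857 0.11
v 1.186 -0.263 -0.468
v 2.158 -0.878 0.432
v 1.842 -1.222 -1.832
v 2.814 -1.837 -0.932
v 2.164 -0.243 -1.51
v 3.136 -0.857 -0.611
v -3.92 1.545 2.288
v -3.618 1.872 2.575
v -3.319 0.783 3.5
v -3.62 0.455 3.212
v -3.869 1.894 2.683
v -3.57 0.805 3.608
v -4.134 1.823 2.684
v -3.835 0.733 3.609
v -4.342 1.677 2.58
v -4.042 0.587 3.505
v -4.436 1.495 2.397
v -4.137 0.406 3.322
v -4.392 1.327 2.184
v -4.093 0.238 3.109
v -4.221 1.217 2
v -3.922 0.128 2.925
v -3.97 1.195 1.892
v -3.671 0.106 2.817
v -3.705 1.267 1.891
v -3.406 0.177 2.816
v -3.498 1.413 1.995
v -3.198 0.323 2.92
v -3.403 1.594 2.178
v -3.104 0.505 3.103
v -3.447 1.762 2.391
v -3.148 0.673 3.316
f 2 1 4
f 2 4 3
f 4 1 5
f 4 5 3
f 5 1 6
f 5 6 3
f 6 1 7
f 6 7 3
f 7 1 8
f 7 8 3
f 8 1 9
f 8 9 3
f 9 1 10
f 9 10 3
f 10 1 11
f 10 11 3
f 11 1 12
f 11 12 3
f 12 1 13
f 12 13 3
f 13 1 14
f 13 14 3
f 14 1 15
f 14 15 3
f 15 1 2
f 15 2 3
f 16 27 21
f 16 21 17
f 16 17 23
f 16 23 26
f 16 26 27
f 17 21 25
f 21 27 20
f 27 26 18
f 26 23 22
f 23 17 24
f 19 25 20
f 19 20 18
f 19 18 22
f 19 22 24
f 19 24 25
f 20 25 21
f 18 20 27
f 22 18 26
f 24 22 23
f 25 24 17
f 29 28 31
f 29 31 30
f 31 28 32
f 31 32 30
f 32 28 33
f 32 33 30
f 33 28 34
f 33 34 30
f 34 28 35
f 34 35 30
f 35 28 36
f 35 36 30
f 36 28 37
f 36 37 30
f 37 28 29
f 37 29 30
f 39 41 38
f 42 39 38
f 38 41 40
f 40 42 38
f 39 45 41
f 43 39 42
f 43 45 39
f 41 45 40
f 44 42 40
f 40 45 44
f 44 43 42
f 45 43 44
f 47 46 50
f 47 50 48
f 48 50 51
f 48 51 49
f 50 46 52
f 50 52 51
f 51 52 53
f 51 53 49
f 52 46 54
f 52 54 53
f 53 54 55
f 53 55 49
f 54 46 56
f 54 56 55
f 55 56 57
f 55 57 49
f 56 46 58
f 56 58 57
f 57 58 59
f 57 59 49
f 58 46 60
f 58 60 59
f 59 60 61
f 59 61 49
f 60 46 62
f 60 62 61
f 61 62 63
f 61 63 49
f 62 46 64
f 62 64 63
f 63 64 65
f 63 65 49
f 64 46 66
f 64 66 65
f 65 66 67
f 65 67 49
f 66 46 68
f 66 68 67
f 67 68 69
f 67 69 49
f 68 46 70
f 68 70 69
f 69 70 71
f 69 71 49
f 70 46 47
f 70 47 71
f 71 47 48
f 71 48 49



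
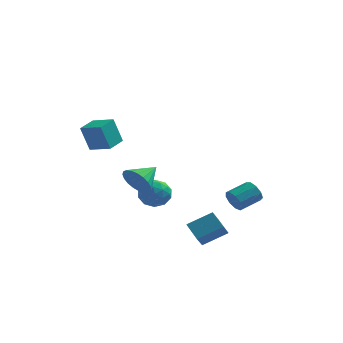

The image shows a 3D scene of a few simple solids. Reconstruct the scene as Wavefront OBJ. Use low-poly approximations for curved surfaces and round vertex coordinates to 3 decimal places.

v 1.855 3.154 -3.172
v 2.223 3.086 -3.81
v 3.194 3.998 -3.346
v 2.825 4.066 -2.708
v 1.886 3.463 -3.844
v 2.857 4.374 -3.38
v 1.534 3.694 -3.563
v 2.505 4.606 -3.1
v 1.332 3.673 -3.099
v 2.303 4.585 -2.636
v 1.375 3.41 -2.669
v 2.346 4.321 -2.206
v 1.642 3.026 -2.475
v 2.613 3.938 -2.011
v 2.008 2.703 -2.606
v 2.979 3.614 -2.142
v 2.303 2.59 -3.002
v 3.274 3.502 -2.539
v 2.388 2.742 -3.478
v 3.358 3.654 -3.014
v -2.909 0.532 -1.012
v -2.249 0.496 -1.762
v -2.111 1.748 -0.368
v -2.534 0.761 -1.91
v -2.883 0.986 -1.902
v -3.237 1.133 -1.74
v -3.534 1.176 -1.453
v -3.723 1.107 -1.089
v -3.771 0.939 -0.711
v -3.67 0.701 -0.386
v -3.438 0.433 -0.169
v -3.114 0.183 -0.097
v -2.754 -0.007 -0.184
v -2.421 -0.104 -0.413
v -2.173 -0.091 -0.747
v -2.051 0.03 -1.126
v -2.078 0.238 -1.485
v -2.525 4.663 -2.699
v -1.917 4.506 -3.476
v -3.383 3.354 -3.104
v -2.775 3.197 -3.881
v -2.438 3.069 -2.949
v -1.908 3.878 -2.699
v -3.392 3.982 -3.881
v -2.862 4.791 -3.631
v -2.453 4.085 -4.206
v -1.864 3.52 -3.631
v -3.436 4.34 -2.949
v -2.847 3.775 -2.374
v -2.146 4.699 -3.052
v -3.154 3.161 -3.528
v -2.956 3.086 -2.98
v -2.599 2.993 -3.437
v -2.141 4.33 -2.595
v -1.783 4.238 -3.052
v -2.089 3.393 -2.742
v -3.517 3.622 -3.528
v -3.159 3.53 -3.985
v -2.701 4.867 -3.143
v -2.344 4.774 -3.6
v -3.211 4.467 -3.838
v -2.104 4.359 -3.938
v -2.608 3.59 -4.176
v -2.97 4.052 -4.176
v -2.659 4.527 -4.029
v -1.757 4.027 -3.599
v -2.261 3.258 -3.837
v -2.063 3.183 -3.29
v -1.752 3.658 -3.143
v -2.072 3.78 -4.029
v -3.039 4.602 -2.743
v -3.543 3.833 -2.981
v -3.548 4.202 -3.437
v -3.237 4.677 -3.29
v -2.692 4.27 -2.404
v -3.196 3.501 -2.642
v -2.641 3.333 -2.551
v -2.33 3.808 -2.404
v -3.228 4.08 -2.551
v 1.039 -3.379 -3.142
v 0.325 -2.497 -2.551
v 1.198 -2.801 -3.813
v 0.484 -1.919 -3.222
v 2.296 -2.861 -2.398
v 1.582 -1.979 -1.807
v 2.455 -2.283 -3.069
v 1.741 -1.401 -2.478
v -4.548 -3.026 2.582
v -5.007 -3.096 4.061
v -4.152 -1.939 2.756
v -4.611 -2.009 4.235
v -3.369 -3.511 2.925
v -3.828 -3.581 4.404
v -2.973 -2.424 3.099
v -3.432 -2.494 4.578
f 2 1 5
f 2 5 3
f 3 5 6
f 3 6 4
f 5 1 7
f 5 7 6
f 6 7 8
f 6 8 4
f 7 1 9
f 7 9 8
f 8 9 10
f 8 10 4
f 9 1 11
f 9 11 10
f 10 11 12
f 10 12 4
f 11 1 13
f 11 13 12
f 12 13 14
f 12 14 4
f 13 1 15
f 13 15 14
f 14 15 16
f 14 16 4
f 15 1 17
f 15 17 16
f 16 17 18
f 16 18 4
f 17 1 19
f 17 19 18
f 18 19 20
f 18 20 4
f 19 1 2
f 19 2 20
f 20 2 3
f 20 3 4
f 22 21 24
f 22 24 23
f 24 21 25
f 24 25 23
f 25 21 26
f 25 26 23
f 26 21 27
f 26 27 23
f 27 21 28
f 27 28 23
f 28 21 29
f 28 29 23
f 29 21 30
f 29 30 23
f 30 21 31
f 30 31 23
f 31 21 32
f 31 32 23
f 32 21 33
f 32 33 23
f 33 21 34
f 33 34 23
f 34 21 35
f 34 35 23
f 35 21 36
f 35 36 23
f 36 21 37
f 36 37 23
f 37 21 22
f 37 22 23
f 38 75 54
f 75 49 78
f 54 78 43
f 75 78 54
f 38 54 50
f 54 43 55
f 50 55 39
f 54 55 50
f 38 50 59
f 50 39 60
f 59 60 45
f 50 60 59
f 38 59 71
f 59 45 74
f 71 74 48
f 59 74 71
f 38 71 75
f 71 48 79
f 75 79 49
f 71 79 75
f 39 55 66
f 55 43 69
f 66 69 47
f 55 69 66
f 43 78 56
f 78 49 77
f 56 77 42
f 78 77 56
f 49 79 76
f 79 48 72
f 76 72 40
f 79 72 76
f 48 74 73
f 74 45 61
f 73 61 44
f 74 61 73
f 45 60 65
f 60 39 62
f 65 62 46
f 60 62 65
f 41 67 53
f 67 47 68
f 53 68 42
f 67 68 53
f 41 53 51
f 53 42 52
f 51 52 40
f 53 52 51
f 41 51 58
f 51 40 57
f 58 57 44
f 51 57 58
f 41 58 63
f 58 44 64
f 63 64 46
f 58 64 63
f 41 63 67
f 63 46 70
f 67 70 47
f 63 70 67
f 42 68 56
f 68 47 69
f 56 69 43
f 68 69 56
f 40 52 76
f 52 42 77
f 76 77 49
f 52 77 76
f 44 57 73
f 57 40 72
f 73 72 48
f 57 72 73
f 46 64 65
f 64 44 61
f 65 61 45
f 64 61 65
f 47 70 66
f 70 46 62
f 66 62 39
f 70 62 66
f 81 83 80
f 84 81 80
f 80 83 82
f 82 84 80
f 81 87 83
f 85 81 84
f 85 87 81
f 83 87 82
f 86 84 82
f 82 87 86
f 86 85 84
f 87 85 86
f 89 91 88
f 92 89 88
f 88 91 90
f 90 92 88
f 89 95 91
f 93 89 92
f 93 95 89
f 91 95 90
f 94 92 90
f 90 95 94
f 94 93 92
f 95 93 94



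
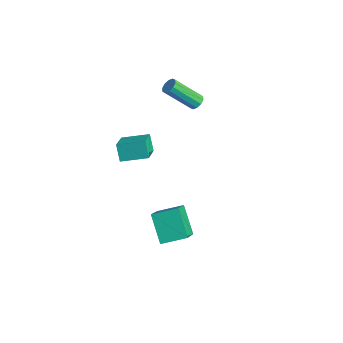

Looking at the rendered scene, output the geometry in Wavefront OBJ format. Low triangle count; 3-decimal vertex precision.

v -3.219 -2.751 1.915
v -2.172 -3.688 2.68
v -2.389 -1.548 2.251
v -1.342 -2.485 3.017
v -2.678 -2.875 1.023
v -1.631 -3.812 1.789
v -1.848 -1.672 1.36
v -0.801 -2.609 2.125
v -2.963 1.716 2.812
v -2.513 1.68 3.027
v -3.287 0.448 4.443
v -3.737 0.484 4.228
v -2.661 1.92 3.154
v -3.434 0.688 4.57
v -2.925 2.081 3.151
v -3.698 0.85 4.567
v -3.203 2.103 3.018
v -3.976 0.872 4.434
v -3.39 1.977 2.807
v -4.163 0.746 4.223
v -3.413 1.752 2.597
v -4.187 0.52 4.013
v -3.266 1.512 2.47
v -4.039 0.28 3.886
v -3.002 1.35 2.473
v -3.775 0.119 3.889
v -2.724 1.328 2.606
v -3.497 0.097 4.022
v -2.537 1.454 2.817
v -3.31 0.223 4.233
v 0.411 -2.348 -4.052
v -0.86 -2.094 -2.789
v 1.07 -1.139 -3.632
v -0.201 -0.885 -2.368
v 1.561 -3.455 -2.672
v 0.29 -3.201 -1.408
v 2.22 -2.246 -2.251
v 0.949 -1.992 -0.988
f 2 4 1
f 5 2 1
f 1 4 3
f 3 5 1
f 2 8 4
f 6 2 5
f 6 8 2
f 4 8 3
f 7 5 3
f 3 8 7
f 7 6 5
f 8 6 7
f 10 9 13
f 10 13 11
f 11 13 14
f 11 14 12
f 13 9 15
f 13 15 14
f 14 15 16
f 14 16 12
f 15 9 17
f 15 17 16
f 16 17 18
f 16 18 12
f 17 9 19
f 17 19 18
f 18 19 20
f 18 20 12
f 19 9 21
f 19 21 20
f 20 21 22
f 20 22 12
f 21 9 23
f 21 23 22
f 22 23 24
f 22 24 12
f 23 9 25
f 23 25 24
f 24 25 26
f 24 26 12
f 25 9 27
f 25 27 26
f 26 27 28
f 26 28 12
f 27 9 29
f 27 29 28
f 28 29 30
f 28 30 12
f 29 9 10
f 29 10 30
f 30 10 11
f 30 11 12
f 32 34 31
f 35 32 31
f 31 34 33
f 33 35 31
f 32 38 34
f 36 32 35
f 36 38 32
f 34 38 33
f 37 35 33
f 33 38 37
f 37 36 35
f 38 36 37



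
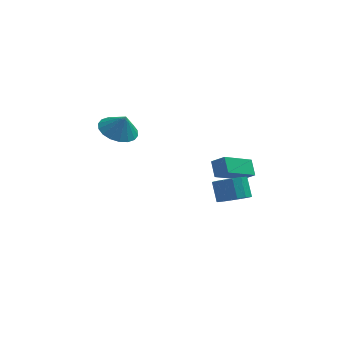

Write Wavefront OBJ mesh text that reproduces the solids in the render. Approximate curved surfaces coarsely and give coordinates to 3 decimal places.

v -3.517 1.471 1.513
v -2.998 0.67 1.183
v -3.123 1.309 2.527
v -2.708 1.008 1.124
v -2.579 1.438 1.142
v -2.635 1.875 1.234
v -2.866 2.231 1.381
v -3.226 2.437 1.554
v -3.643 2.452 1.719
v -4.036 2.272 1.843
v -4.326 1.934 1.902
v -4.456 1.504 1.884
v -4.4 1.067 1.792
v -4.169 0.711 1.645
v -3.809 0.505 1.472
v -3.391 0.49 1.307
v 2.326 3.876 -3.465
v 1.024 2.705 -2.521
v 2.128 4.603 -2.837
v 0.825 3.431 -1.893
v 2.975 3.589 -2.927
v 1.672 2.417 -1.983
v 2.776 4.315 -2.299
v 1.474 3.144 -1.355
v 2.071 -2.633 -0.33
v 2.584 -3.067 0.14
v 2.342 -2.401 1.02
v 1.829 -1.967 0.55
v 2.823 -2.759 -0.028
v 2.581 -2.093 0.852
v 2.86 -2.417 -0.277
v 2.618 -1.751 0.603
v 2.686 -2.133 -0.54
v 2.444 -1.467 0.341
v 2.347 -1.983 -0.746
v 2.105 -1.317 0.134
v 1.934 -2.007 -0.842
v 1.692 -1.341 0.038
v 1.558 -2.199 -0.8
v 1.316 -1.533 0.08
v 1.319 -2.507 -0.632
v 1.077 -1.841 0.248
v 1.282 -2.849 -0.383
v 1.04 -2.183 0.497
v 1.456 -3.133 -0.121
v 1.214 -2.467 0.76
v 1.795 -3.283 0.086
v 1.553 -2.617 0.966
v 2.208 -3.259 0.182
v 1.966 -2.593 1.062
f 2 1 4
f 2 4 3
f 4 1 5
f 4 5 3
f 5 1 6
f 5 6 3
f 6 1 7
f 6 7 3
f 7 1 8
f 7 8 3
f 8 1 9
f 8 9 3
f 9 1 10
f 9 10 3
f 10 1 11
f 10 11 3
f 11 1 12
f 11 12 3
f 12 1 13
f 12 13 3
f 13 1 14
f 13 14 3
f 14 1 15
f 14 15 3
f 15 1 16
f 15 16 3
f 16 1 2
f 16 2 3
f 18 20 17
f 21 18 17
f 17 20 19
f 19 21 17
f 18 24 20
f 22 18 21
f 22 24 18
f 20 24 19
f 23 21 19
f 19 24 23
f 23 22 21
f 24 22 23
f 26 25 29
f 26 29 27
f 27 29 30
f 27 30 28
f 29 25 31
f 29 31 30
f 30 31 32
f 30 32 28
f 31 25 33
f 31 33 32
f 32 33 34
f 32 34 28
f 33 25 35
f 33 35 34
f 34 35 36
f 34 36 28
f 35 25 37
f 35 37 36
f 36 37 38
f 36 38 28
f 37 25 39
f 37 39 38
f 38 39 40
f 38 40 28
f 39 25 41
f 39 41 40
f 40 41 42
f 40 42 28
f 41 25 43
f 41 43 42
f 42 43 44
f 42 44 28
f 43 25 45
f 43 45 44
f 44 45 46
f 44 46 28
f 45 25 47
f 45 47 46
f 46 47 48
f 46 48 28
f 47 25 49
f 47 49 48
f 48 49 50
f 48 50 28
f 49 25 26
f 49 26 50
f 50 26 27
f 50 27 28



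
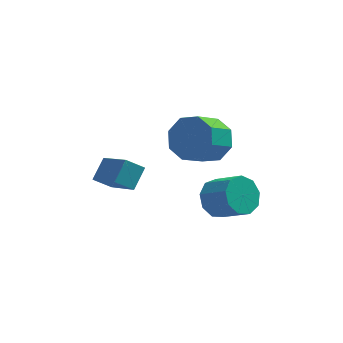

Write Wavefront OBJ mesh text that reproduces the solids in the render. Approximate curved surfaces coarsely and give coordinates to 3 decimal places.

v 1.022 4.086 1.847
v 1.872 3.397 1.962
v 1.008 2.485 2.887
v 0.158 3.174 2.773
v 1.864 4 2.549
v 1.001 3.088 3.474
v 1.363 4.653 2.726
v 0.5 3.741 3.651
v 0.662 4.974 2.388
v -0.201 4.062 3.313
v 0.172 4.775 1.733
v -0.692 3.863 2.658
v 0.179 4.172 1.146
v -0.684 3.26 2.071
v 0.68 3.519 0.969
v -0.183 2.607 1.894
v 1.381 3.198 1.307
v 0.518 2.286 2.232
v -3.812 3.597 -0.142
v -3.348 4.401 0.554
v -3.044 3.638 -0.7
v -2.58 4.442 -0.003
v -2.9 2.078 1.003
v -2.436 2.882 1.7
v -2.132 2.119 0.446
v -1.668 2.923 1.142
v 1.291 3.303 -1.283
v 2.019 3.837 -1.61
v 3.017 3.031 -0.703
v 2.289 2.497 -0.377
v 1.758 4.115 -1.075
v 2.756 3.31 -0.169
v 1.279 4.013 -0.638
v 2.277 3.208 0.268
v 0.805 3.579 -0.503
v 1.803 2.774 0.404
v 0.559 3.016 -0.733
v 1.557 2.21 0.174
v 0.655 2.586 -1.22
v 1.653 1.781 -0.314
v 1.049 2.492 -1.737
v 2.047 1.687 -0.831
v 1.556 2.778 -2.042
v 2.554 1.972 -1.136
v 1.939 3.309 -1.991
v 2.937 2.503 -1.085
f 2 1 5
f 2 5 3
f 3 5 6
f 3 6 4
f 5 1 7
f 5 7 6
f 6 7 8
f 6 8 4
f 7 1 9
f 7 9 8
f 8 9 10
f 8 10 4
f 9 1 11
f 9 11 10
f 10 11 12
f 10 12 4
f 11 1 13
f 11 13 12
f 12 13 14
f 12 14 4
f 13 1 15
f 13 15 14
f 14 15 16
f 14 16 4
f 15 1 17
f 15 17 16
f 16 17 18
f 16 18 4
f 17 1 2
f 17 2 18
f 18 2 3
f 18 3 4
f 20 22 19
f 23 20 19
f 19 22 21
f 21 23 19
f 20 26 22
f 24 20 23
f 24 26 20
f 22 26 21
f 25 23 21
f 21 26 25
f 25 24 23
f 26 24 25
f 28 27 31
f 28 31 29
f 29 31 32
f 29 32 30
f 31 27 33
f 31 33 32
f 32 33 34
f 32 34 30
f 33 27 35
f 33 35 34
f 34 35 36
f 34 36 30
f 35 27 37
f 35 37 36
f 36 37 38
f 36 38 30
f 37 27 39
f 37 39 38
f 38 39 40
f 38 40 30
f 39 27 41
f 39 41 40
f 40 41 42
f 40 42 30
f 41 27 43
f 41 43 42
f 42 43 44
f 42 44 30
f 43 27 45
f 43 45 44
f 44 45 46
f 44 46 30
f 45 27 28
f 45 28 46
f 46 28 29
f 46 29 30



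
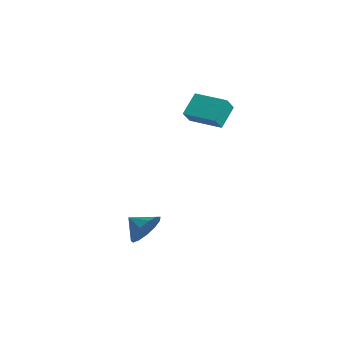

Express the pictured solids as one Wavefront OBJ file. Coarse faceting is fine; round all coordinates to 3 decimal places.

v -3.274 0.529 3.092
v -2.95 -0.085 3.783
v -3.638 1.473 4.102
v -3.314 0.859 4.793
v -1.666 1.261 2.987
v -1.342 0.647 3.678
v -2.03 2.205 3.997
v -1.706 1.591 4.688
v -0.878 -3.544 -2.193
v -0.327 -3.738 -1.381
v -1.782 -3.916 -1.667
v -0.511 -3.209 -1.324
v -0.812 -2.786 -1.544
v -1.134 -2.604 -1.969
v -1.374 -2.72 -2.465
v -1.457 -3.098 -2.875
v -1.356 -3.618 -3.068
v -1.103 -4.114 -2.983
v -0.778 -4.429 -2.647
v -0.485 -4.464 -2.167
v -0.317 -4.206 -1.695
f 2 4 1
f 5 2 1
f 1 4 3
f 3 5 1
f 2 8 4
f 6 2 5
f 6 8 2
f 4 8 3
f 7 5 3
f 3 8 7
f 7 6 5
f 8 6 7
f 10 9 12
f 10 12 11
f 12 9 13
f 12 13 11
f 13 9 14
f 13 14 11
f 14 9 15
f 14 15 11
f 15 9 16
f 15 16 11
f 16 9 17
f 16 17 11
f 17 9 18
f 17 18 11
f 18 9 19
f 18 19 11
f 19 9 20
f 19 20 11
f 20 9 21
f 20 21 11
f 21 9 10
f 21 10 11



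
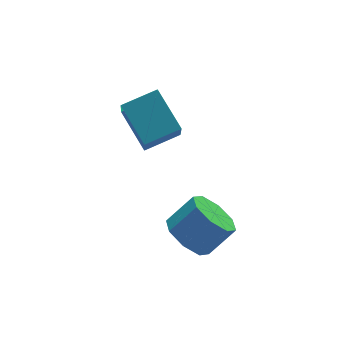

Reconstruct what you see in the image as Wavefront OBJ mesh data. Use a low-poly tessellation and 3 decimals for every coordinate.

v 0.187 -1.291 -3.203
v 0.95 -1.258 -3.98
v 2.056 -1.256 -2.894
v 1.293 -1.289 -2.117
v 0.71 -0.498 -3.737
v 1.816 -0.495 -2.651
v 0.163 -0.202 -3.181
v 1.269 -0.199 -2.095
v -0.37 -0.544 -2.638
v 0.736 -0.542 -1.552
v -0.576 -1.324 -2.426
v 0.53 -1.322 -1.34
v -0.336 -2.085 -2.669
v 0.77 -2.082 -1.583
v 0.211 -2.381 -3.225
v 1.317 -2.378 -2.139
v 0.744 -2.038 -3.768
v 1.85 -2.036 -2.682
v -0.062 2.361 -1.077
v -0.542 1.138 0.675
v -0.352 4.004 -0.009
v -0.833 2.78 1.742
v 1.453 2.36 -0.662
v 0.972 1.136 1.089
v 1.162 4.002 0.405
v 0.682 2.779 2.157
f 2 1 5
f 2 5 3
f 3 5 6
f 3 6 4
f 5 1 7
f 5 7 6
f 6 7 8
f 6 8 4
f 7 1 9
f 7 9 8
f 8 9 10
f 8 10 4
f 9 1 11
f 9 11 10
f 10 11 12
f 10 12 4
f 11 1 13
f 11 13 12
f 12 13 14
f 12 14 4
f 13 1 15
f 13 15 14
f 14 15 16
f 14 16 4
f 15 1 17
f 15 17 16
f 16 17 18
f 16 18 4
f 17 1 2
f 17 2 18
f 18 2 3
f 18 3 4
f 20 22 19
f 23 20 19
f 19 22 21
f 21 23 19
f 20 26 22
f 24 20 23
f 24 26 20
f 22 26 21
f 25 23 21
f 21 26 25
f 25 24 23
f 26 24 25



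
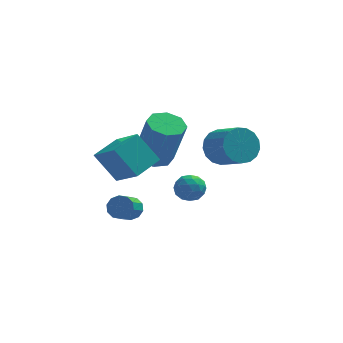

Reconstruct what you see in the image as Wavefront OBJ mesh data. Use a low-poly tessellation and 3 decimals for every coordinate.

v -0.32 -2.607 0.111
v 0.16 -2.611 0.378
v -0.179 -3.457 0.976
v -0.66 -3.453 0.709
v -0.052 -2.406 0.547
v -0.391 -3.252 1.145
v -0.367 -2.278 0.549
v -0.706 -3.124 1.148
v -0.664 -2.276 0.384
v -1.003 -3.122 0.983
v -0.83 -2.4 0.115
v -1.169 -3.246 0.713
v -0.801 -2.603 -0.156
v -1.14 -3.449 0.442
v -0.589 -2.808 -0.325
v -0.928 -3.654 0.273
v -0.274 -2.936 -0.328
v -0.613 -3.782 0.271
v 0.023 -2.938 -0.163
v -0.316 -3.784 0.436
v 0.189 -2.814 0.107
v -0.15 -3.66 0.705
v -0.832 -2.102 1.335
v -0.01 -3.13 2.21
v -1.69 -1.76 2.542
v -0.868 -2.788 3.417
v 0.008 -1.152 1.663
v 0.83 -2.18 2.538
v -0.85 -0.81 2.87
v -0.028 -1.838 3.745
v 1.452 1.468 -0.842
v 1.967 1.945 -0.79
v 2.013 0.955 -1.69
v 2.528 1.432 -1.638
v 2.433 0.96 -1.124
v 2.085 1.278 -0.6
v 1.895 1.622 -1.88
v 1.547 1.94 -1.356
v 2.24 2.041 -1.432
v 2.573 1.632 -0.964
v 1.407 1.268 -1.516
v 1.74 0.859 -1.048
v 1.66 1.752 -0.741
v 2.32 1.148 -1.739
v 2.264 0.871 -1.437
v 2.567 1.152 -1.406
v 1.73 1.359 -0.629
v 2.032 1.64 -0.599
v 2.306 1.061 -0.796
v 1.948 1.26 -1.881
v 2.25 1.541 -1.851
v 1.413 1.748 -1.074
v 1.716 2.029 -1.043
v 1.674 1.839 -1.684
v 2.123 2.089 -1.088
v 2.454 1.787 -1.587
v 2.081 1.899 -1.729
v 1.877 2.085 -1.421
v 2.319 1.848 -0.813
v 2.649 1.547 -1.312
v 2.593 1.269 -1.01
v 2.389 1.456 -0.701
v 2.48 1.904 -1.19
v 1.331 1.353 -1.168
v 1.661 1.052 -1.667
v 1.591 1.444 -1.779
v 1.387 1.631 -1.47
v 1.526 1.113 -0.893
v 1.857 0.811 -1.392
v 2.103 0.815 -1.059
v 1.899 1.001 -0.751
v 1.5 0.996 -1.29
v 3.126 -2.165 3.224
v 3.823 -1.861 2.868
v 4.552 -2.791 3.5
v 3.854 -3.095 3.856
v 3.792 -1.653 3.21
v 4.52 -2.583 3.842
v 3.608 -1.562 3.556
v 4.336 -2.492 4.188
v 3.313 -1.609 3.826
v 4.042 -2.54 4.458
v 2.976 -1.784 3.958
v 3.704 -2.714 4.59
v 2.673 -2.046 3.921
v 3.401 -2.976 4.553
v 2.474 -2.335 3.725
v 3.202 -3.265 4.357
v 2.424 -2.585 3.415
v 3.152 -3.515 4.047
v 2.535 -2.739 3.06
v 3.263 -3.669 3.692
v 2.781 -2.761 2.743
v 3.51 -3.692 3.375
v 3.107 -2.647 2.536
v 3.835 -3.577 3.168
v 3.436 -2.422 2.487
v 4.165 -3.353 3.119
v 3.695 -2.139 2.607
v 4.423 -3.069 3.239
v 0.548 0.744 1.088
v 1.108 0.211 0.814
v 1.633 -0.297 2.879
v 1.072 0.236 3.152
v 1.344 0.787 0.896
v 1.869 0.279 2.961
v 1.113 1.338 1.09
v 1.638 0.83 3.155
v 0.551 1.54 1.283
v 1.076 1.033 3.347
v -0.013 1.277 1.361
v 0.512 0.769 3.426
v -0.249 0.701 1.279
v 0.276 0.193 3.344
v -0.018 0.15 1.085
v 0.507 -0.358 3.15
v 0.544 -0.053 0.893
v 1.069 -0.56 2.957
f 2 1 5
f 2 5 3
f 3 5 6
f 3 6 4
f 5 1 7
f 5 7 6
f 6 7 8
f 6 8 4
f 7 1 9
f 7 9 8
f 8 9 10
f 8 10 4
f 9 1 11
f 9 11 10
f 10 11 12
f 10 12 4
f 11 1 13
f 11 13 12
f 12 13 14
f 12 14 4
f 13 1 15
f 13 15 14
f 14 15 16
f 14 16 4
f 15 1 17
f 15 17 16
f 16 17 18
f 16 18 4
f 17 1 19
f 17 19 18
f 18 19 20
f 18 20 4
f 19 1 21
f 19 21 20
f 20 21 22
f 20 22 4
f 21 1 2
f 21 2 22
f 22 2 3
f 22 3 4
f 24 26 23
f 27 24 23
f 23 26 25
f 25 27 23
f 24 30 26
f 28 24 27
f 28 30 24
f 26 30 25
f 29 27 25
f 25 30 29
f 29 28 27
f 30 28 29
f 31 68 47
f 68 42 71
f 47 71 36
f 68 71 47
f 31 47 43
f 47 36 48
f 43 48 32
f 47 48 43
f 31 43 52
f 43 32 53
f 52 53 38
f 43 53 52
f 31 52 64
f 52 38 67
f 64 67 41
f 52 67 64
f 31 64 68
f 64 41 72
f 68 72 42
f 64 72 68
f 32 48 59
f 48 36 62
f 59 62 40
f 48 62 59
f 36 71 49
f 71 42 70
f 49 70 35
f 71 70 49
f 42 72 69
f 72 41 65
f 69 65 33
f 72 65 69
f 41 67 66
f 67 38 54
f 66 54 37
f 67 54 66
f 38 53 58
f 53 32 55
f 58 55 39
f 53 55 58
f 34 60 46
f 60 40 61
f 46 61 35
f 60 61 46
f 34 46 44
f 46 35 45
f 44 45 33
f 46 45 44
f 34 44 51
f 44 33 50
f 51 50 37
f 44 50 51
f 34 51 56
f 51 37 57
f 56 57 39
f 51 57 56
f 34 56 60
f 56 39 63
f 60 63 40
f 56 63 60
f 35 61 49
f 61 40 62
f 49 62 36
f 61 62 49
f 33 45 69
f 45 35 70
f 69 70 42
f 45 70 69
f 37 50 66
f 50 33 65
f 66 65 41
f 50 65 66
f 39 57 58
f 57 37 54
f 58 54 38
f 57 54 58
f 40 63 59
f 63 39 55
f 59 55 32
f 63 55 59
f 74 73 77
f 74 77 75
f 75 77 78
f 75 78 76
f 77 73 79
f 77 79 78
f 78 79 80
f 78 80 76
f 79 73 81
f 79 81 80
f 80 81 82
f 80 82 76
f 81 73 83
f 81 83 82
f 82 83 84
f 82 84 76
f 83 73 85
f 83 85 84
f 84 85 86
f 84 86 76
f 85 73 87
f 85 87 86
f 86 87 88
f 86 88 76
f 87 73 89
f 87 89 88
f 88 89 90
f 88 90 76
f 89 73 91
f 89 91 90
f 90 91 92
f 90 92 76
f 91 73 93
f 91 93 92
f 92 93 94
f 92 94 76
f 93 73 95
f 93 95 94
f 94 95 96
f 94 96 76
f 95 73 97
f 95 97 96
f 96 97 98
f 96 98 76
f 97 73 99
f 97 99 98
f 98 99 100
f 98 100 76
f 99 73 74
f 99 74 100
f 100 74 75
f 100 75 76
f 102 101 105
f 102 105 103
f 103 105 106
f 103 106 104
f 105 101 107
f 105 107 106
f 106 107 108
f 106 108 104
f 107 101 109
f 107 109 108
f 108 109 110
f 108 110 104
f 109 101 111
f 109 111 110
f 110 111 112
f 110 112 104
f 111 101 113
f 111 113 112
f 112 113 114
f 112 114 104
f 113 101 115
f 113 115 114
f 114 115 116
f 114 116 104
f 115 101 117
f 115 117 116
f 116 117 118
f 116 118 104
f 117 101 102
f 117 102 118
f 118 102 103
f 118 103 104



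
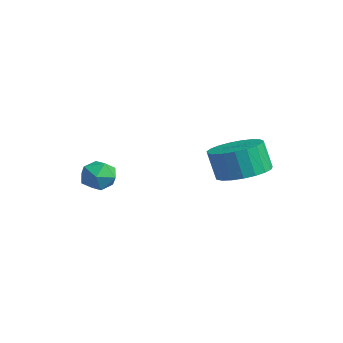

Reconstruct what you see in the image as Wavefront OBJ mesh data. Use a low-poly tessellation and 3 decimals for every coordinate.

v -3.9 -1.088 -3.867
v -3.348 -0.724 -3.4
v -3.172 -2.176 -3.88
v -2.62 -1.812 -3.413
v -3.346 -2.001 -3.109
v -3.796 -1.328 -3.101
v -2.724 -1.572 -4.179
v -3.174 -0.899 -4.171
v -2.621 -1.023 -3.593
v -3.006 -1.288 -2.931
v -3.514 -1.612 -4.349
v -3.899 -1.877 -3.687
v 1.235 2.39 -2.476
v 2.172 1.895 -2.328
v 1.862 1.675 -1.095
v 0.925 2.17 -1.244
v 2.274 2.316 -2.228
v 1.963 2.097 -0.995
v 2.195 2.75 -2.17
v 1.884 2.531 -0.937
v 1.951 3.122 -2.166
v 1.64 2.903 -0.933
v 1.583 3.367 -2.215
v 1.272 3.148 -0.982
v 1.155 3.443 -2.309
v 0.844 3.224 -1.077
v 0.741 3.337 -2.433
v 0.43 3.118 -1.2
v 0.412 3.067 -2.563
v 0.101 2.848 -1.331
v 0.226 2.68 -2.679
v -0.085 2.461 -1.447
v 0.214 2.243 -2.76
v -0.097 2.024 -1.527
v 0.379 1.831 -2.792
v 0.068 1.612 -1.559
v 0.692 1.515 -2.769
v 0.381 1.296 -1.536
v 1.099 1.351 -2.695
v 0.788 1.132 -1.463
v 1.53 1.367 -2.584
v 1.219 1.147 -1.351
v 1.909 1.559 -2.454
v 1.598 1.339 -1.222
f 1 12 6
f 1 6 2
f 1 2 8
f 1 8 11
f 1 11 12
f 2 6 10
f 6 12 5
f 12 11 3
f 11 8 7
f 8 2 9
f 4 10 5
f 4 5 3
f 4 3 7
f 4 7 9
f 4 9 10
f 5 10 6
f 3 5 12
f 7 3 11
f 9 7 8
f 10 9 2
f 14 13 17
f 14 17 15
f 15 17 18
f 15 18 16
f 17 13 19
f 17 19 18
f 18 19 20
f 18 20 16
f 19 13 21
f 19 21 20
f 20 21 22
f 20 22 16
f 21 13 23
f 21 23 22
f 22 23 24
f 22 24 16
f 23 13 25
f 23 25 24
f 24 25 26
f 24 26 16
f 25 13 27
f 25 27 26
f 26 27 28
f 26 28 16
f 27 13 29
f 27 29 28
f 28 29 30
f 28 30 16
f 29 13 31
f 29 31 30
f 30 31 32
f 30 32 16
f 31 13 33
f 31 33 32
f 32 33 34
f 32 34 16
f 33 13 35
f 33 35 34
f 34 35 36
f 34 36 16
f 35 13 37
f 35 37 36
f 36 37 38
f 36 38 16
f 37 13 39
f 37 39 38
f 38 39 40
f 38 40 16
f 39 13 41
f 39 41 40
f 40 41 42
f 40 42 16
f 41 13 43
f 41 43 42
f 42 43 44
f 42 44 16
f 43 13 14
f 43 14 44
f 44 14 15
f 44 15 16



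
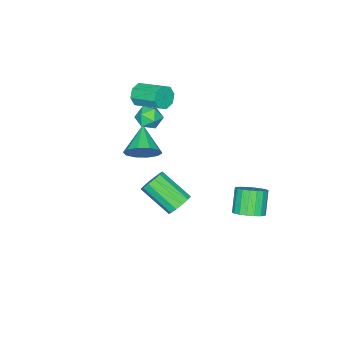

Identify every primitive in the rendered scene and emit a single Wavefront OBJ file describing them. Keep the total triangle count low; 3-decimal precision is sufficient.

v -0.101 -1.67 -0.719
v 0.485 -1.536 0.178
v -1.399 -2.69 0.279
v 0.053 -1.029 0.136
v -0.437 -0.766 -0.233
v -0.799 -0.848 -0.788
v -0.894 -1.245 -1.316
v -0.687 -1.803 -1.617
v -0.255 -2.311 -1.575
v 0.235 -2.573 -1.206
v 0.597 -2.491 -0.651
v 0.693 -2.095 -0.123
v -2.194 4.101 -4.401
v -1.404 4.042 -3.913
v -2.257 3.581 -2.59
v -3.046 3.639 -3.079
v -1.522 4.435 -3.852
v -2.375 3.973 -2.529
v -1.772 4.761 -3.899
v -2.625 4.299 -2.577
v -2.106 4.956 -4.046
v -2.959 4.494 -2.724
v -2.457 4.982 -4.264
v -3.31 4.52 -2.941
v -2.756 4.834 -4.508
v -3.609 4.372 -3.186
v -2.944 4.54 -4.732
v -3.797 4.078 -3.409
v -2.983 4.159 -4.89
v -3.836 3.698 -3.567
v -2.865 3.767 -4.951
v -3.718 3.305 -3.628
v -2.615 3.441 -4.903
v -3.468 2.979 -3.581
v -2.281 3.246 -4.756
v -3.134 2.784 -3.434
v -1.93 3.22 -4.539
v -2.783 2.758 -3.216
v -1.631 3.368 -4.294
v -2.484 2.906 -2.972
v -1.443 3.662 -4.071
v -2.296 3.2 -2.748
v 2.005 2.562 -1.387
v 2.344 3.009 -0.803
v 2.514 1.246 0.45
v 2.175 0.798 -0.133
v 1.893 3.019 -0.728
v 2.064 1.256 0.526
v 1.479 2.884 -0.862
v 1.649 1.12 0.392
v 1.231 2.646 -1.162
v 1.402 0.883 0.091
v 1.229 2.382 -1.534
v 1.399 0.618 -0.281
v 1.473 2.174 -1.859
v 1.644 0.411 -0.606
v 1.886 2.09 -2.034
v 2.057 0.327 -0.781
v 2.337 2.155 -2.004
v 2.507 0.392 -0.75
v 2.682 2.35 -1.777
v 2.853 0.586 -0.524
v 2.812 2.611 -1.426
v 2.983 0.848 -0.173
v 2.686 2.857 -1.063
v 2.857 1.094 0.19
v -2.626 -2.785 -0.881
v -1.983 -3.271 -0.547
v -3.557 -3.449 -0.053
v -2.914 -3.935 0.281
v -2.954 -3.082 0.46
v -2.378 -2.672 -0.051
v -3.162 -4.048 -0.549
v -2.586 -3.638 -1.06
v -2.314 -4.052 -0.342
v -2.185 -3.455 0.282
v -3.355 -3.265 -0.882
v -3.226 -2.668 -0.258
v -2.695 -3.912 1.483
v -2.265 -4.143 2.13
v -2.255 -2.398 2.744
v -2.685 -2.168 2.097
v -1.906 -3.977 1.653
v -1.896 -2.232 2.267
v -2.008 -3.773 1.076
v -1.998 -2.028 1.691
v -2.513 -3.651 0.738
v -2.503 -1.906 1.352
v -3.125 -3.682 0.836
v -3.115 -1.937 1.45
v -3.484 -3.848 1.313
v -3.474 -2.103 1.927
v -3.382 -4.052 1.889
v -3.372 -2.307 2.504
v -2.877 -4.174 2.228
v -2.867 -2.429 2.842
f 2 1 4
f 2 4 3
f 4 1 5
f 4 5 3
f 5 1 6
f 5 6 3
f 6 1 7
f 6 7 3
f 7 1 8
f 7 8 3
f 8 1 9
f 8 9 3
f 9 1 10
f 9 10 3
f 10 1 11
f 10 11 3
f 11 1 12
f 11 12 3
f 12 1 2
f 12 2 3
f 14 13 17
f 14 17 15
f 15 17 18
f 15 18 16
f 17 13 19
f 17 19 18
f 18 19 20
f 18 20 16
f 19 13 21
f 19 21 20
f 20 21 22
f 20 22 16
f 21 13 23
f 21 23 22
f 22 23 24
f 22 24 16
f 23 13 25
f 23 25 24
f 24 25 26
f 24 26 16
f 25 13 27
f 25 27 26
f 26 27 28
f 26 28 16
f 27 13 29
f 27 29 28
f 28 29 30
f 28 30 16
f 29 13 31
f 29 31 30
f 30 31 32
f 30 32 16
f 31 13 33
f 31 33 32
f 32 33 34
f 32 34 16
f 33 13 35
f 33 35 34
f 34 35 36
f 34 36 16
f 35 13 37
f 35 37 36
f 36 37 38
f 36 38 16
f 37 13 39
f 37 39 38
f 38 39 40
f 38 40 16
f 39 13 41
f 39 41 40
f 40 41 42
f 40 42 16
f 41 13 14
f 41 14 42
f 42 14 15
f 42 15 16
f 44 43 47
f 44 47 45
f 45 47 48
f 45 48 46
f 47 43 49
f 47 49 48
f 48 49 50
f 48 50 46
f 49 43 51
f 49 51 50
f 50 51 52
f 50 52 46
f 51 43 53
f 51 53 52
f 52 53 54
f 52 54 46
f 53 43 55
f 53 55 54
f 54 55 56
f 54 56 46
f 55 43 57
f 55 57 56
f 56 57 58
f 56 58 46
f 57 43 59
f 57 59 58
f 58 59 60
f 58 60 46
f 59 43 61
f 59 61 60
f 60 61 62
f 60 62 46
f 61 43 63
f 61 63 62
f 62 63 64
f 62 64 46
f 63 43 65
f 63 65 64
f 64 65 66
f 64 66 46
f 65 43 44
f 65 44 66
f 66 44 45
f 66 45 46
f 67 78 72
f 67 72 68
f 67 68 74
f 67 74 77
f 67 77 78
f 68 72 76
f 72 78 71
f 78 77 69
f 77 74 73
f 74 68 75
f 70 76 71
f 70 71 69
f 70 69 73
f 70 73 75
f 70 75 76
f 71 76 72
f 69 71 78
f 73 69 77
f 75 73 74
f 76 75 68
f 80 79 83
f 80 83 81
f 81 83 84
f 81 84 82
f 83 79 85
f 83 85 84
f 84 85 86
f 84 86 82
f 85 79 87
f 85 87 86
f 86 87 88
f 86 88 82
f 87 79 89
f 87 89 88
f 88 89 90
f 88 90 82
f 89 79 91
f 89 91 90
f 90 91 92
f 90 92 82
f 91 79 93
f 91 93 92
f 92 93 94
f 92 94 82
f 93 79 95
f 93 95 94
f 94 95 96
f 94 96 82
f 95 79 80
f 95 80 96
f 96 80 81
f 96 81 82

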